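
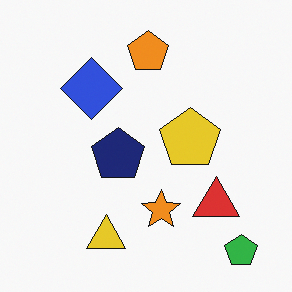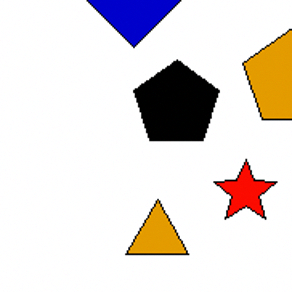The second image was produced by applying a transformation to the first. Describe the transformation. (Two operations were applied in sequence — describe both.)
The transformation is: boosted in contrast, then cropped slightly and scaled back up.

Tones are pushed away from mid-grey across the whole image — a global contrast change. The visible shapes are larger and the field of view is narrower; shapes near the original edges may be partly or wholly outside the frame — a crop-and-rescale.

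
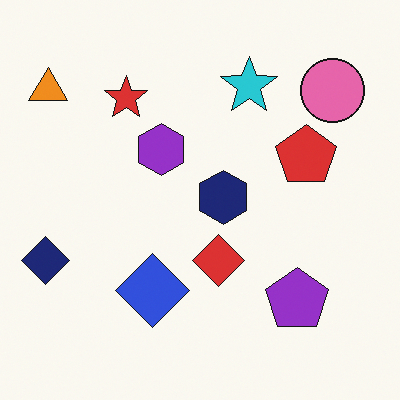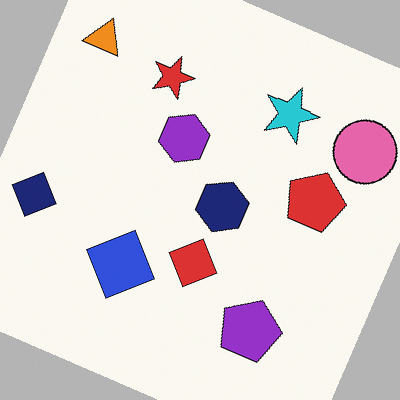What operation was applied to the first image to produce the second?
The image was rotated clockwise by a moderate amount.

Every shape is tilted by the same angle and the image corners show triangular fill wedges — a whole-image rotation by a non-right angle.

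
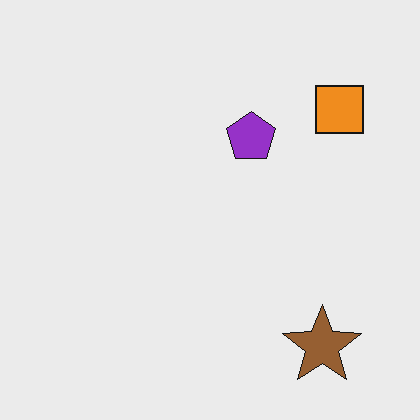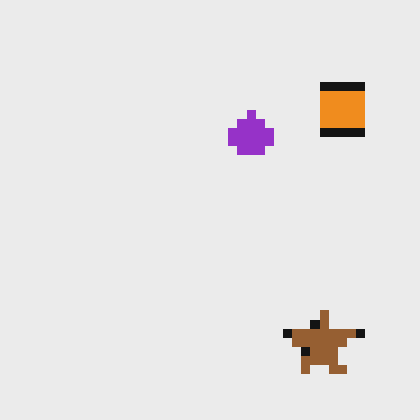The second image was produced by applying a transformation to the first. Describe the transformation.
This is the original image coarsely pixelated.

Shapes are reduced to large square blocks; fine edges and outlines are lost — a downscale-then-upscale (mosaic) effect.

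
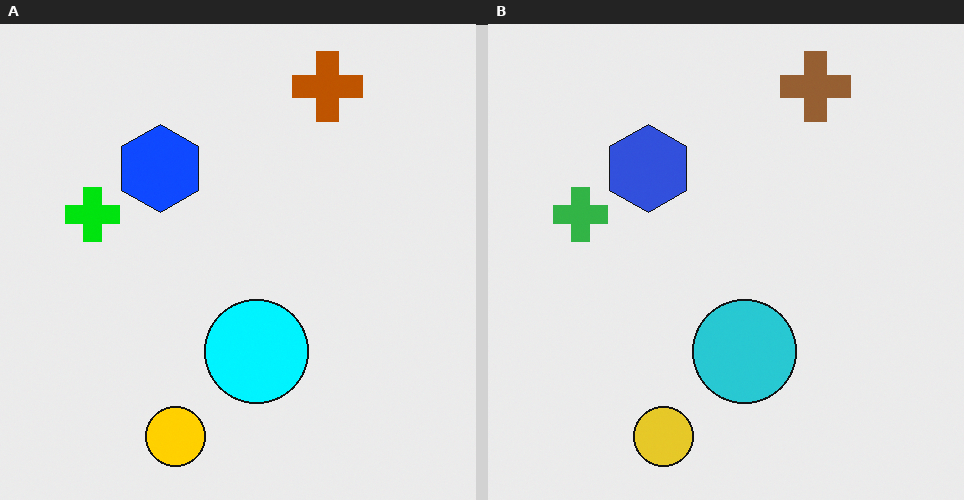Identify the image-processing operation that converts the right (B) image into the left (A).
The left (A) image is the right (B) heavily oversaturated.

All colors are more vivid — a global saturation change.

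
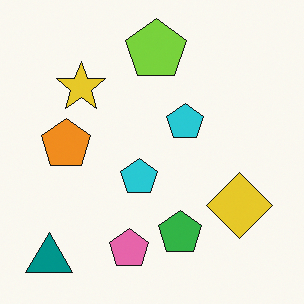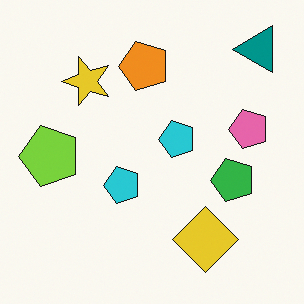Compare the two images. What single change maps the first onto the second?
This is the original image transposed (reflected across the top-left ↔ bottom-right diagonal).

Shapes have swapped their row and column positions — what was in the top-right is now in the bottom-left — a diagonal reflection.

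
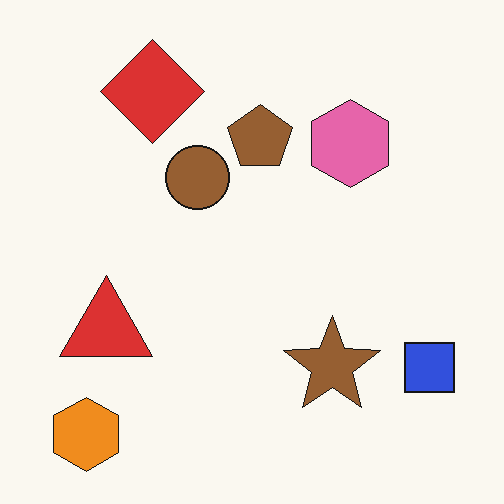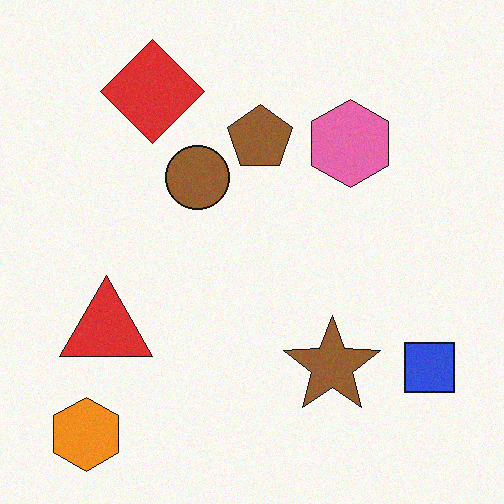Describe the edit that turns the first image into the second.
The second image is the first degraded with a light layer of grain.

Random speckle covers the whole image, including the flat background.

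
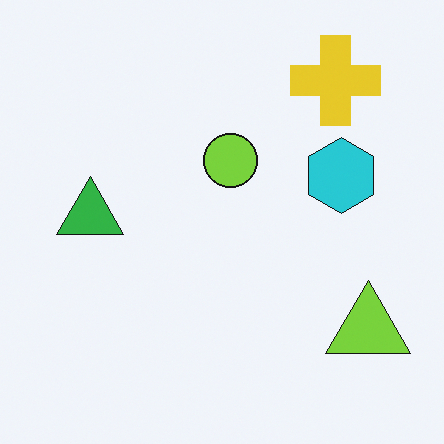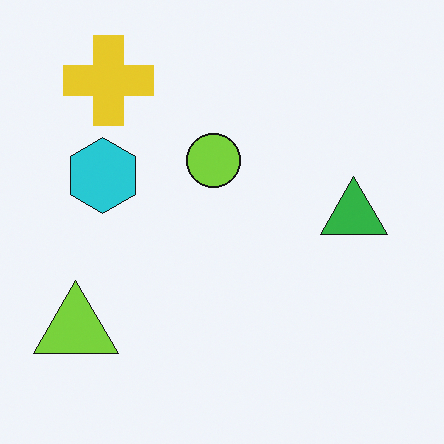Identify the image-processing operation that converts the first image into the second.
The transformation is: flipped horizontally (left ↔ right).

The lime triangle is in the bottom-right of the first image and the bottom-left of the second — shapes on opposite sides of the vertical midline have swapped in a mirror flip.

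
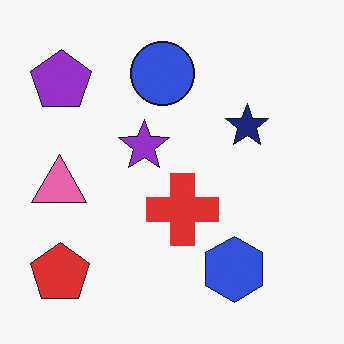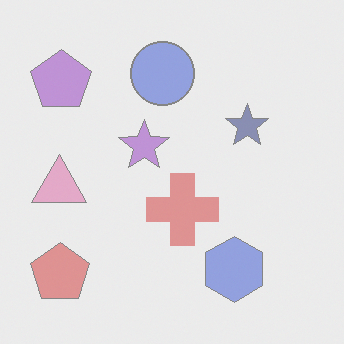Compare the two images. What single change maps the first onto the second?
It was washed out (contrast reduced).

Tones are pushed toward mid-grey across the whole image — a global contrast change.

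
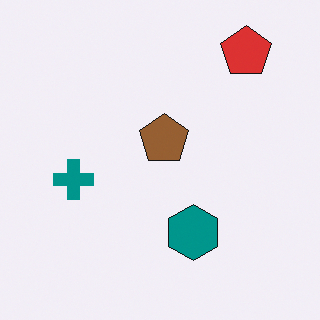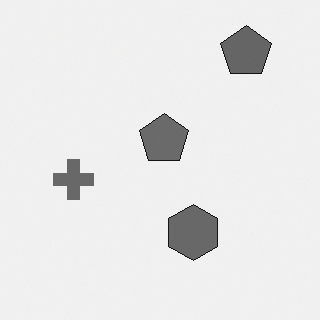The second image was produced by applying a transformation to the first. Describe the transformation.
Converted to grayscale.

All color is removed — every shape is now a shade of grey.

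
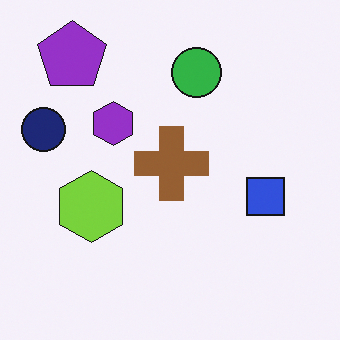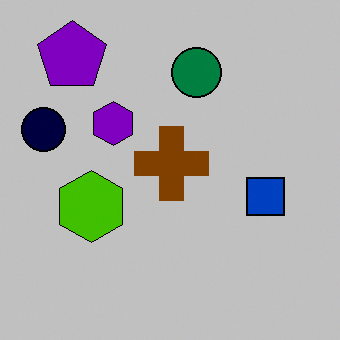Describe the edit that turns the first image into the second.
The transformation is: aggressively posterized.

Each flat color has snapped to a coarser quantized level — most visibly, the near-white background has dropped to a flat grey.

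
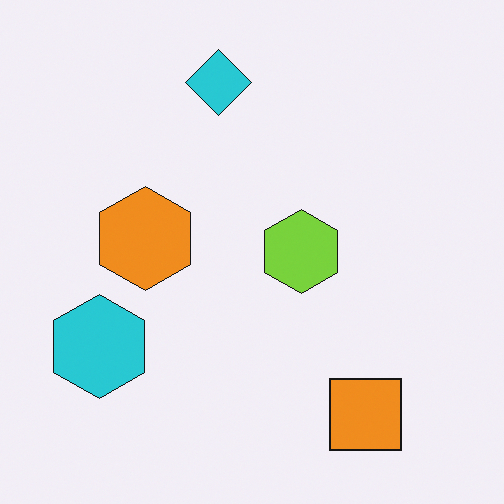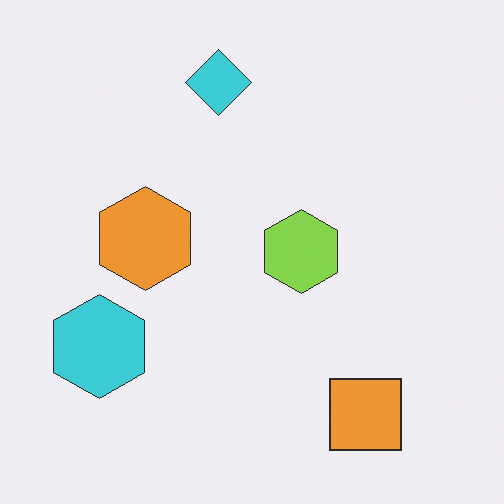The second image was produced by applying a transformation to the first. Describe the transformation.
The second image is the first given slightly reduced contrast.

Tones are pushed toward mid-grey across the whole image — a global contrast change.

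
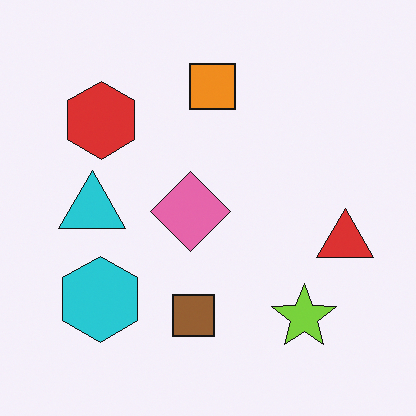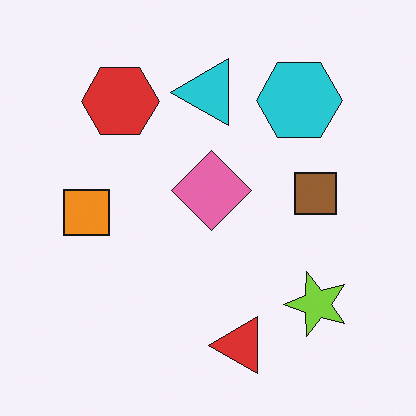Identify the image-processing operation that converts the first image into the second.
The image was transposed (reflected across the top-left ↔ bottom-right diagonal).

Shapes have swapped their row and column positions — what was in the top-right is now in the bottom-left — a diagonal reflection.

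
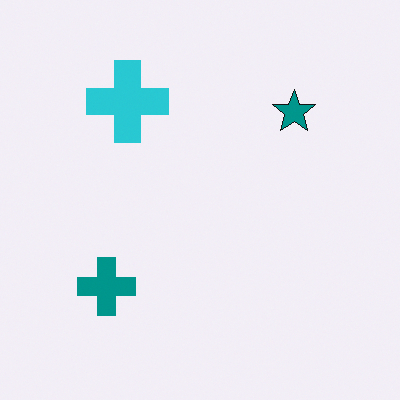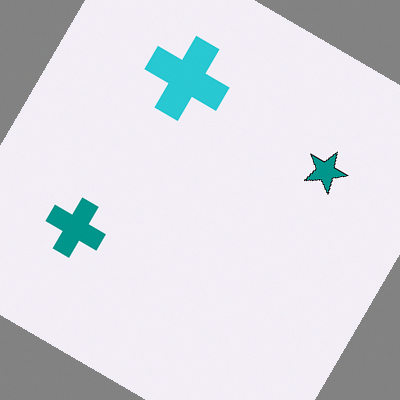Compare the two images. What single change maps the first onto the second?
This is the original image rotated clockwise by a large amount — several tens of degrees.

Every shape is tilted by the same angle and the image corners show triangular fill wedges — a whole-image rotation by a non-right angle.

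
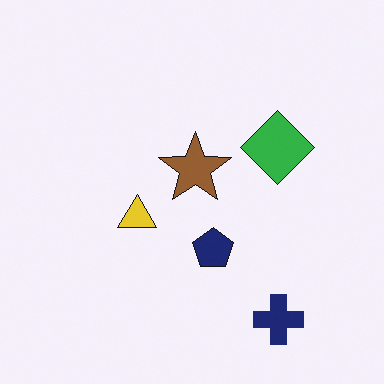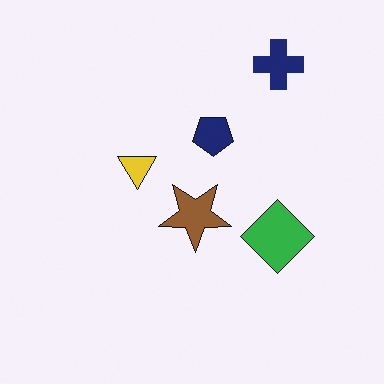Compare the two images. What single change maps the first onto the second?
The second image is the first flipped vertically (top ↔ bottom).

The navy cross is in the bottom-right of the first image and the top-right of the second — shapes on opposite sides of the horizontal midline have swapped in a mirror flip.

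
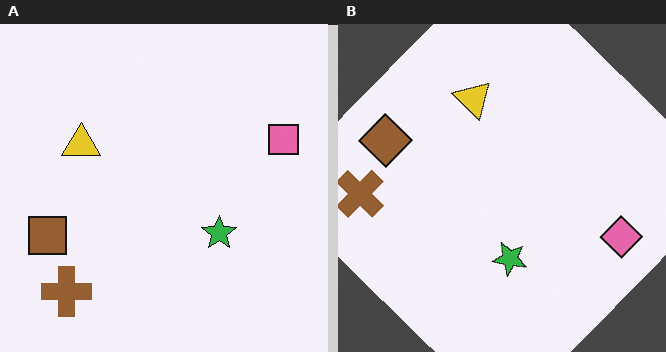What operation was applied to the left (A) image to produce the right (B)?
Rotated clockwise by a large amount — several tens of degrees.

Every shape is tilted by the same angle and the image corners show triangular fill wedges — a whole-image rotation by a non-right angle.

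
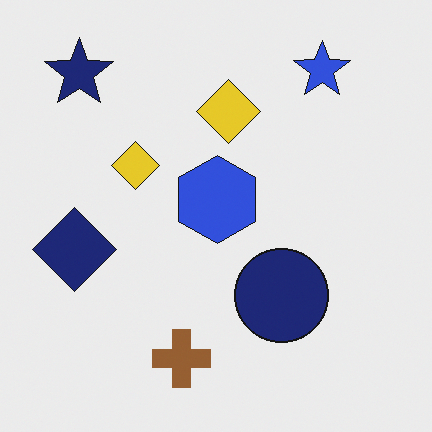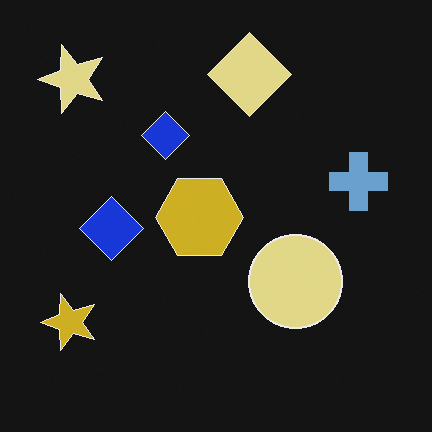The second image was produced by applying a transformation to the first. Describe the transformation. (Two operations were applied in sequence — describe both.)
Color-inverted (negative), then transposed (reflected across the top-left ↔ bottom-right diagonal).

The light background has become dark and every shape's color is its complement — a photographic negative. Shapes have swapped their row and column positions — what was in the top-right is now in the bottom-left — a diagonal reflection.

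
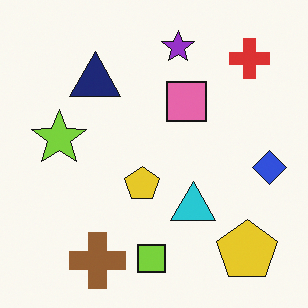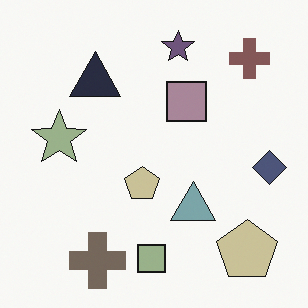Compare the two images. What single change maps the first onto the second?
The transformation is: heavily desaturated.

All colors are more muted and greyish — a global saturation change.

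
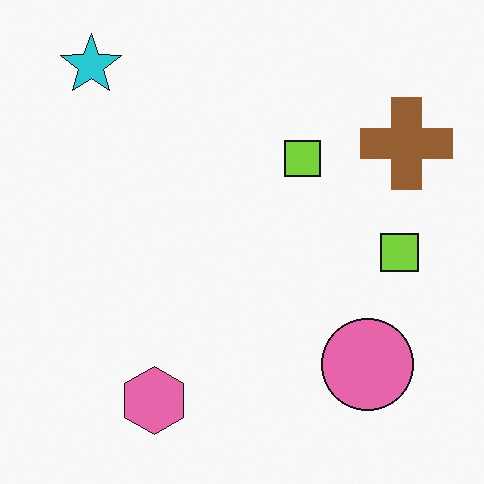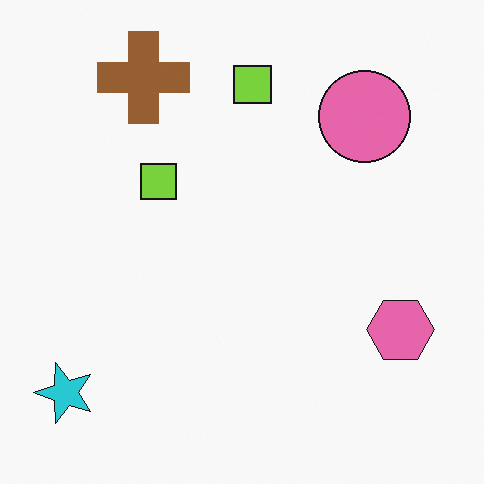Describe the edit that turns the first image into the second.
The image was rotated 90° counter-clockwise.

The cyan star sits in the top-left of the first image and the bottom-left of the second — consistent with a whole-image 90° counter-clockwise rotation.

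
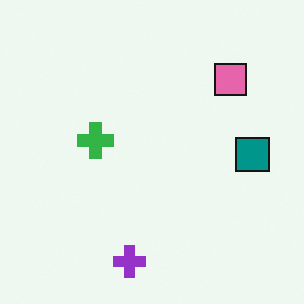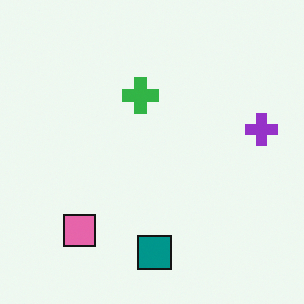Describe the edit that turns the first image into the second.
The transformation is: transposed (reflected across the top-left ↔ bottom-right diagonal).

Shapes have swapped their row and column positions — what was in the top-right is now in the bottom-left — a diagonal reflection.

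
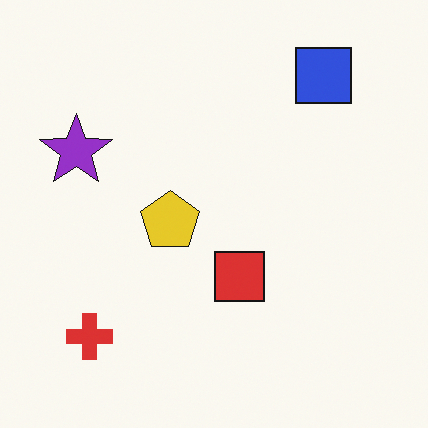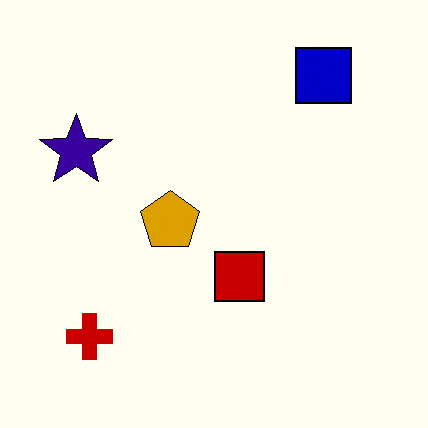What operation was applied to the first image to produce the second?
The image was given much higher contrast.

Tones are pushed away from mid-grey across the whole image — a global contrast change.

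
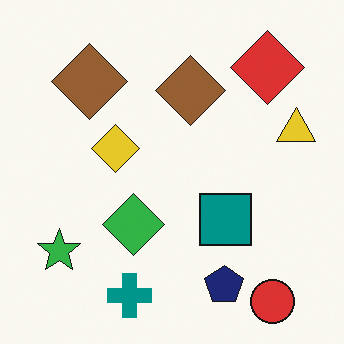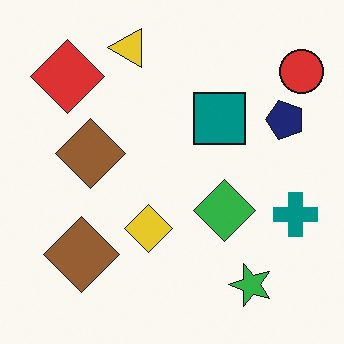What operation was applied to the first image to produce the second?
It was rotated 90° counter-clockwise.

The red circle sits in the bottom-right of the first image and the top-right of the second — consistent with a whole-image 90° counter-clockwise rotation.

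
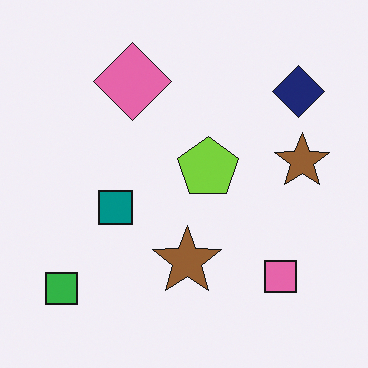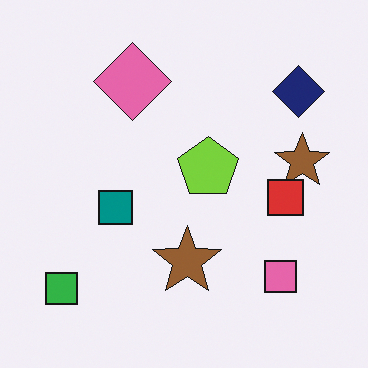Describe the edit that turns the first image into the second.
This is the original image overlaid with an additional red square.

A red square appears in the second image that is absent from the first.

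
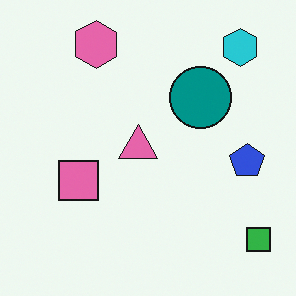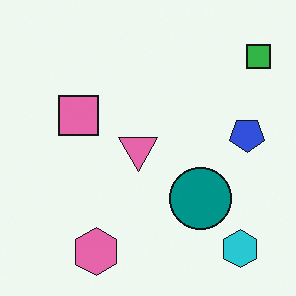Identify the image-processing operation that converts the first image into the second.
The second image is the first flipped vertically (top ↔ bottom).

The pink hexagon is in the top-left of the first image and the bottom-left of the second — shapes on opposite sides of the horizontal midline have swapped in a mirror flip.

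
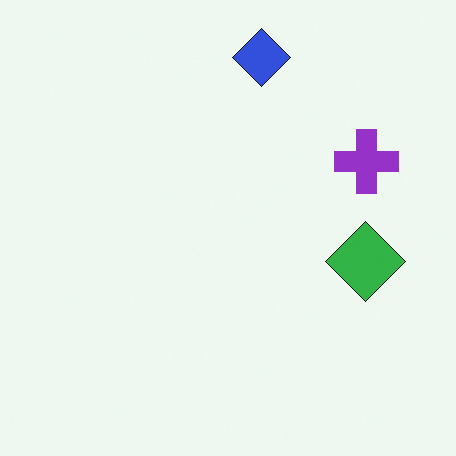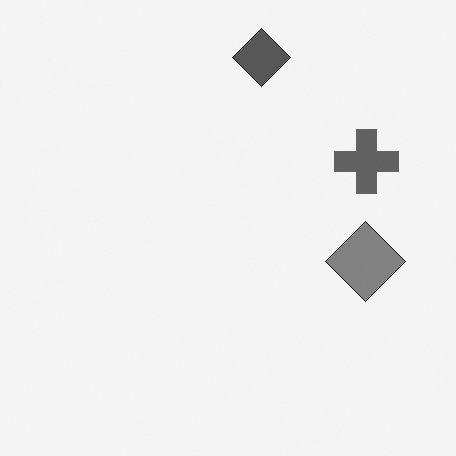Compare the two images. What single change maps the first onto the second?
The transformation is: converted to grayscale.

All color is removed — every shape is now a shade of grey.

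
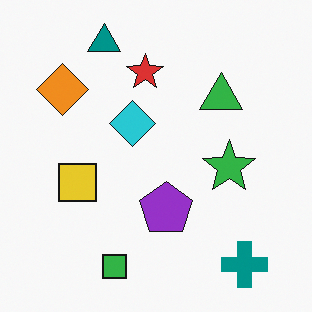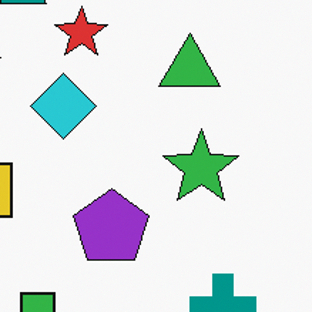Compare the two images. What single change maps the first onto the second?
The image was cropped to a modestly smaller region and rescaled.

The visible shapes are larger and the field of view is narrower; shapes near the original edges may be partly or wholly outside the frame — a crop-and-rescale.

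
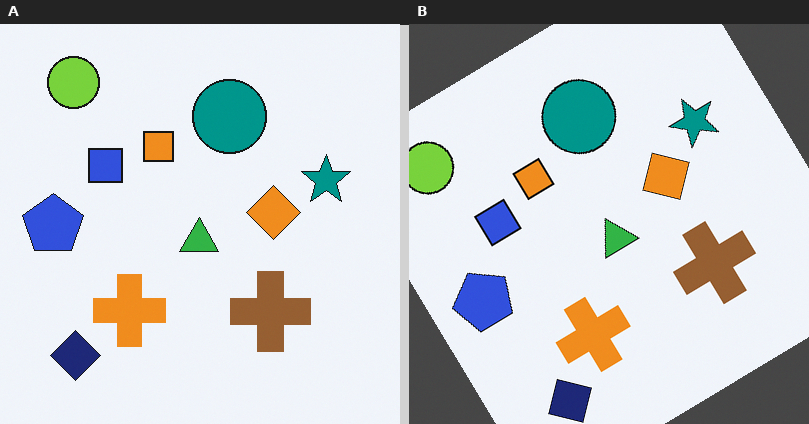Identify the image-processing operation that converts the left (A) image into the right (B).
Rotated counter-clockwise by a large amount — several tens of degrees.

Every shape is tilted by the same angle and the image corners show triangular fill wedges — a whole-image rotation by a non-right angle.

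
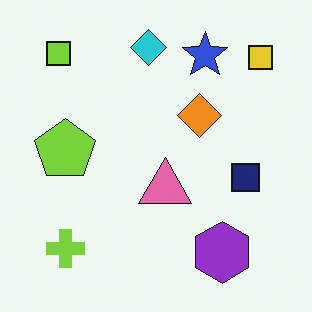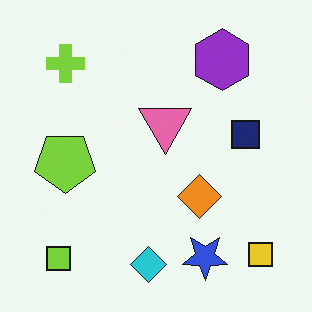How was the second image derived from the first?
The second image is the first flipped vertically (top ↔ bottom).

The cyan diamond is in the top of the first image and the bottom of the second — shapes on opposite sides of the horizontal midline have swapped in a mirror flip.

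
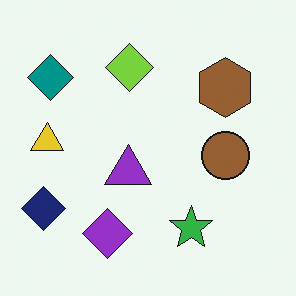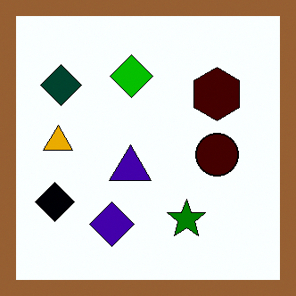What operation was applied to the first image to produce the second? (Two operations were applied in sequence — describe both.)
Given much higher contrast, then framed with a brown border.

Tones are pushed away from mid-grey across the whole image — a global contrast change. A solid brown frame runs around the edge of the second image, with the content slightly shrunk inside it.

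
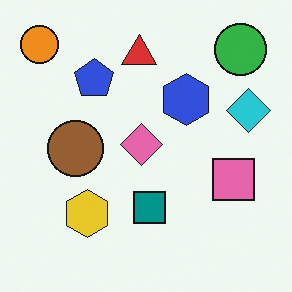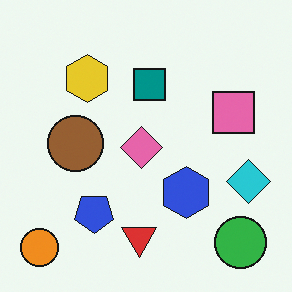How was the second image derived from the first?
The second image is the first flipped vertically (top ↔ bottom).

The orange circle is in the top-left of the first image and the bottom-left of the second — shapes on opposite sides of the horizontal midline have swapped in a mirror flip.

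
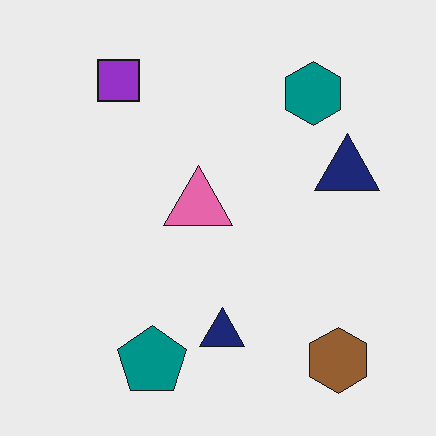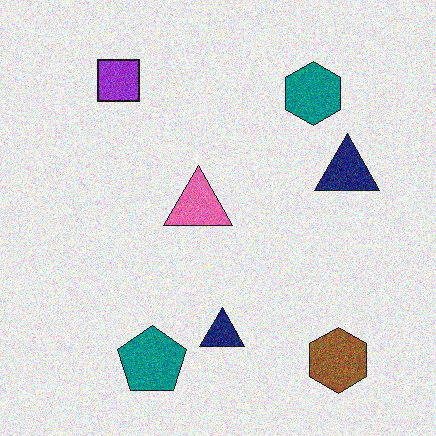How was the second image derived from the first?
The image was degraded with moderate additive noise.

Random speckle covers the whole image, including the flat background.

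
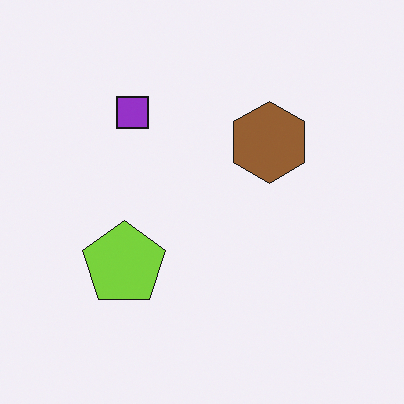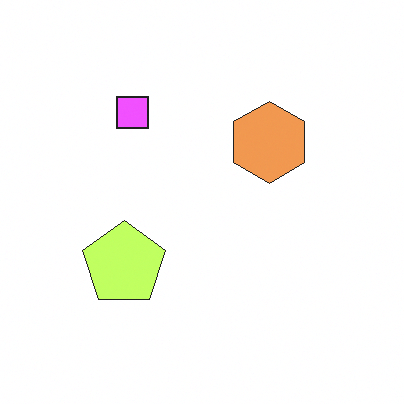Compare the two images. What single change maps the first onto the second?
Brightened a lot.

Every pixel — background and shapes alike — is uniformly brightened.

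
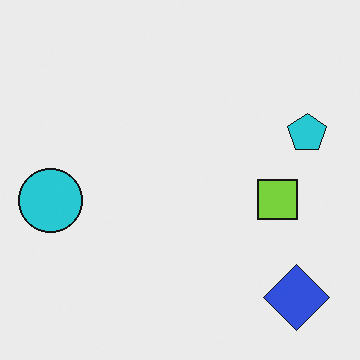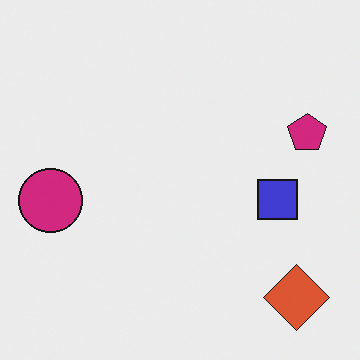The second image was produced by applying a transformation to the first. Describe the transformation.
This is the original image hue-shifted through roughly a third of the color wheel.

Every shape's color has rotated by the same amount around the hue wheel — a uniform hue shift.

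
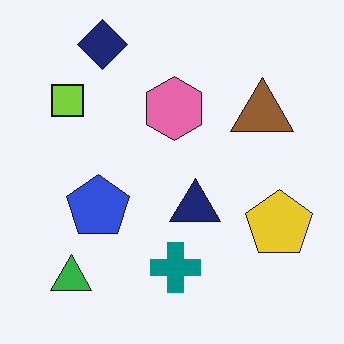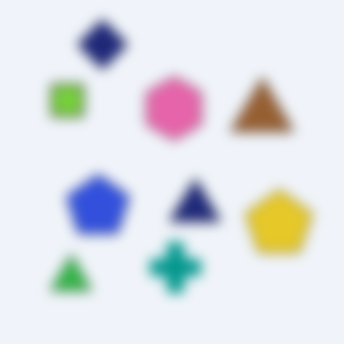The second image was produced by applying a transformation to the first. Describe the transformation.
The second image is the first heavily blurred.

Shape edges and outlines are uniformly softened across the whole image.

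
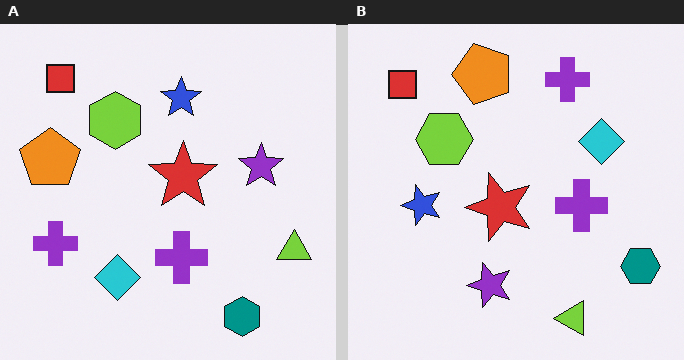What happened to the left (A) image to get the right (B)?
It was transposed (reflected across the top-left ↔ bottom-right diagonal).

Shapes have swapped their row and column positions — what was in the top-right is now in the bottom-left — a diagonal reflection.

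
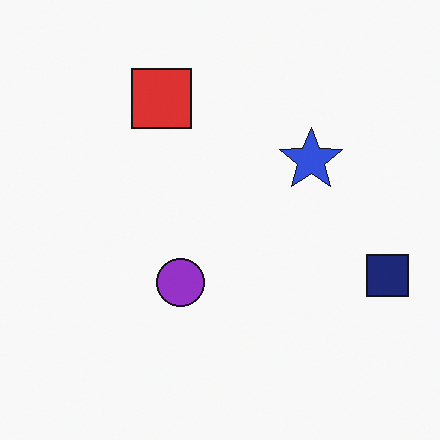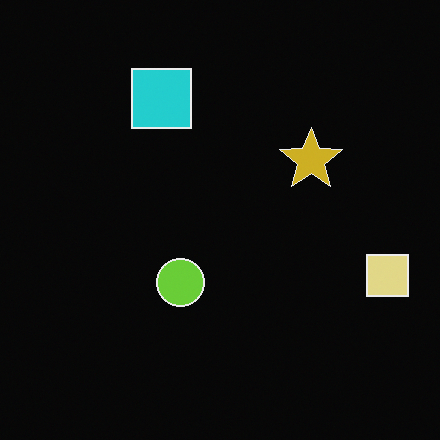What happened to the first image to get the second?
The transformation is: color-inverted (negative).

The light background has become dark and every shape's color is its complement — a photographic negative.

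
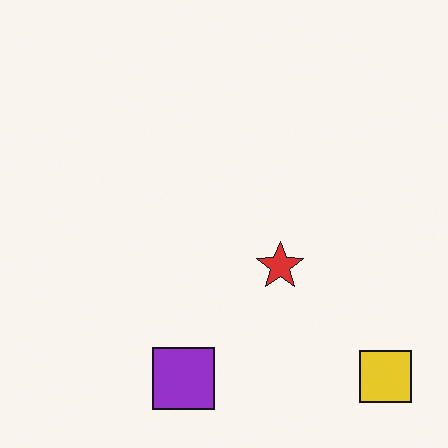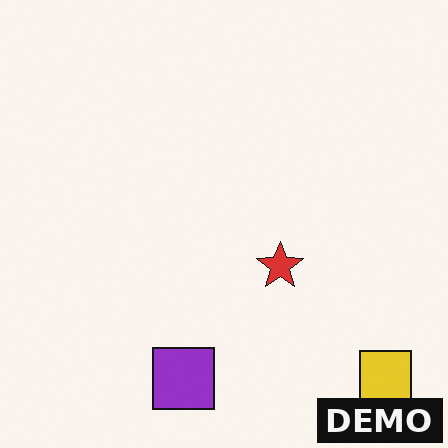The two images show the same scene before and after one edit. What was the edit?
It was watermarked with the text "DEMO" in the lower-right corner.

A dark label reading "DEMO" appears in the lower-right corner.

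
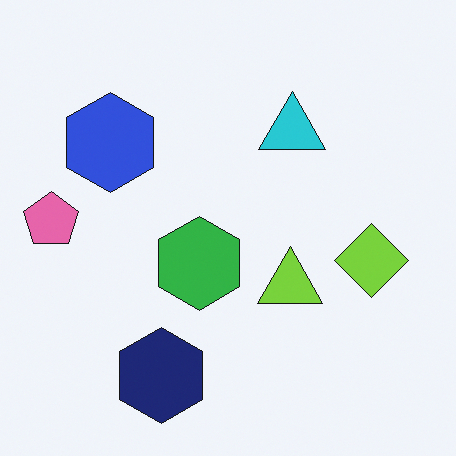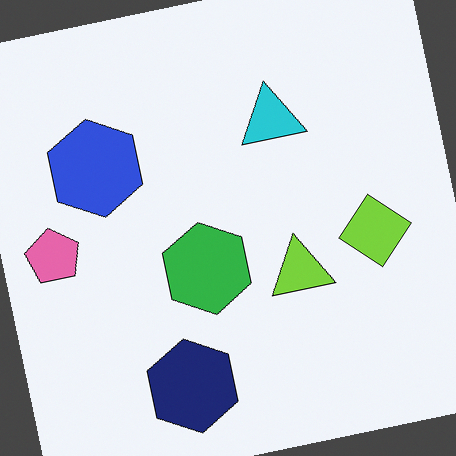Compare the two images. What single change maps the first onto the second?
The image was rotated counter-clockwise by a slight angle.

Every shape is tilted by the same angle and the image corners show triangular fill wedges — a whole-image rotation by a non-right angle.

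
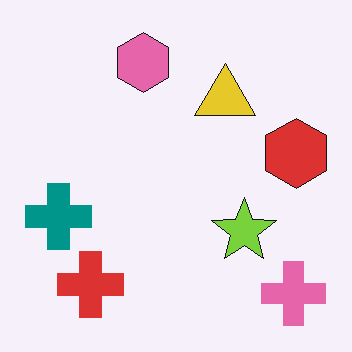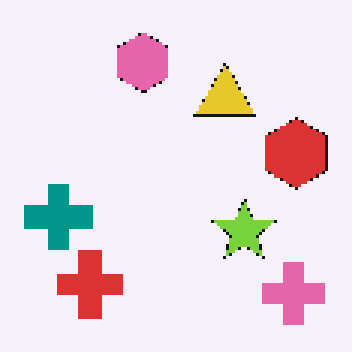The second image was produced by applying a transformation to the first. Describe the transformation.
The image was mildly pixelated.

Shapes are reduced to large square blocks; fine edges and outlines are lost — a downscale-then-upscale (mosaic) effect.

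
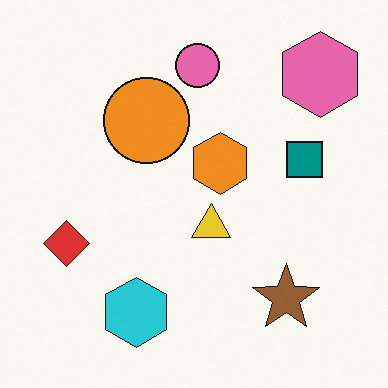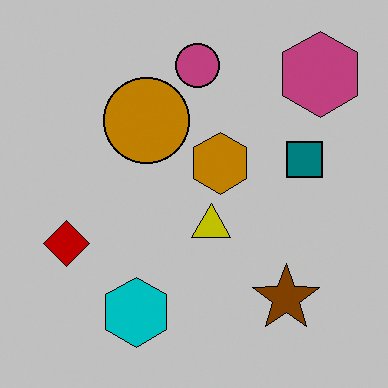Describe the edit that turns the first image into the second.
It was heavily posterized to just a handful of flat colors.

Each flat color has snapped to a coarser quantized level — most visibly, the near-white background has dropped to a flat grey.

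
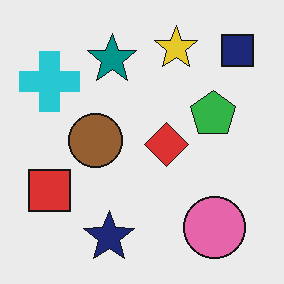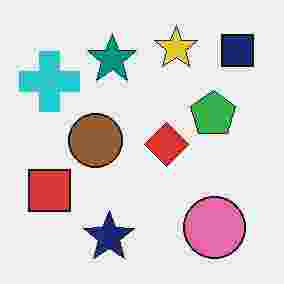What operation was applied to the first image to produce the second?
The image was degraded with heavy JPEG compression.

Blocky 8×8 compression artifacts appear around shape edges and the flat background shows ringing — characteristic JPEG degradation.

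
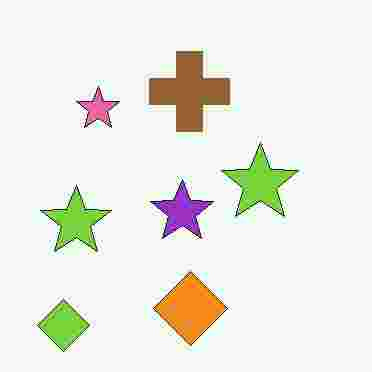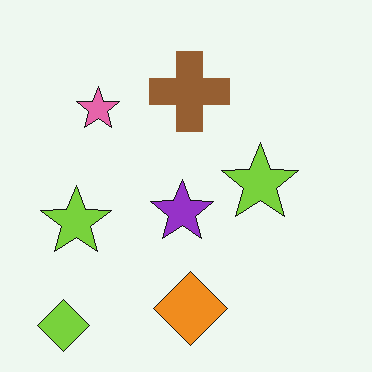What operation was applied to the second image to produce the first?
The transformation is: heavily JPEG-compressed with obvious blocking artifacts.

Blocky 8×8 compression artifacts appear around shape edges and the flat background shows ringing — characteristic JPEG degradation.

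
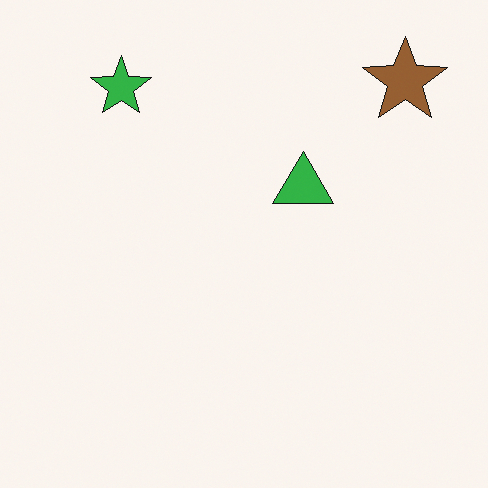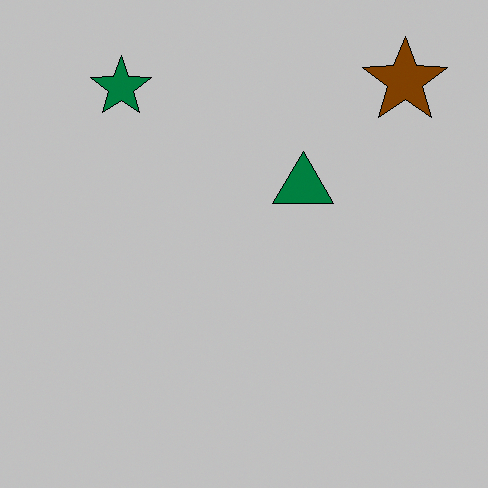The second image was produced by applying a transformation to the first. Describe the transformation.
The transformation is: heavily posterized to just a handful of flat colors.

Each flat color has snapped to a coarser quantized level — most visibly, the near-white background has dropped to a flat grey.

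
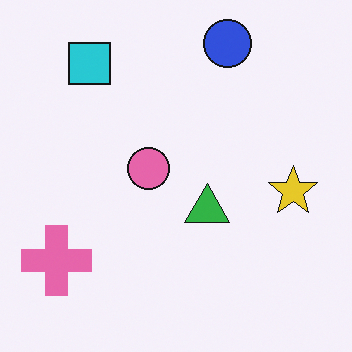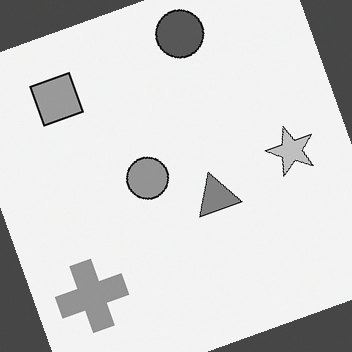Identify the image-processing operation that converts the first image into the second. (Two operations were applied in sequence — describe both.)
Rotated counter-clockwise by a moderate amount, then converted to grayscale.

Every shape is tilted by the same angle and the image corners show triangular fill wedges — a whole-image rotation by a non-right angle. All color is removed — every shape is now a shade of grey.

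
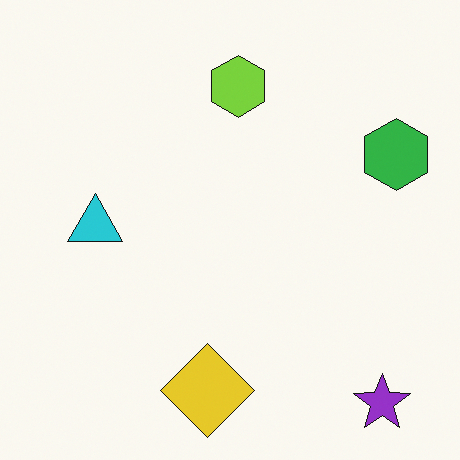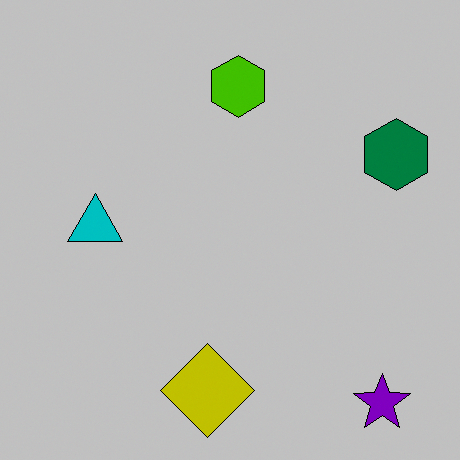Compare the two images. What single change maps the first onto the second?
The transformation is: heavily posterized to just a handful of flat colors.

Each flat color has snapped to a coarser quantized level — most visibly, the near-white background has dropped to a flat grey.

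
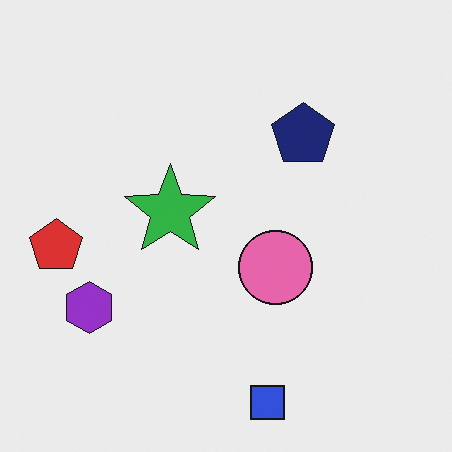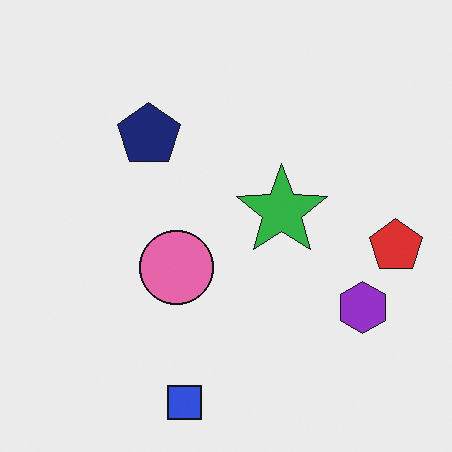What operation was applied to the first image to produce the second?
Flipped horizontally (left ↔ right).

The red pentagon is in the left of the first image and the right of the second — shapes on opposite sides of the vertical midline have swapped in a mirror flip.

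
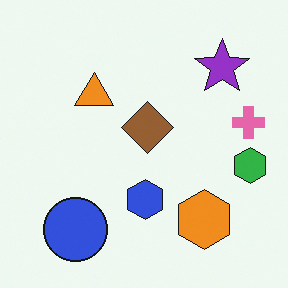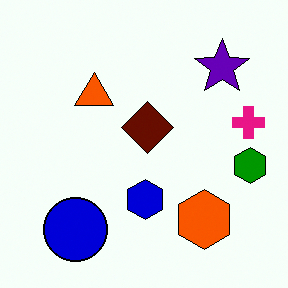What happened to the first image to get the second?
The second image is the first given much higher contrast.

Tones are pushed away from mid-grey across the whole image — a global contrast change.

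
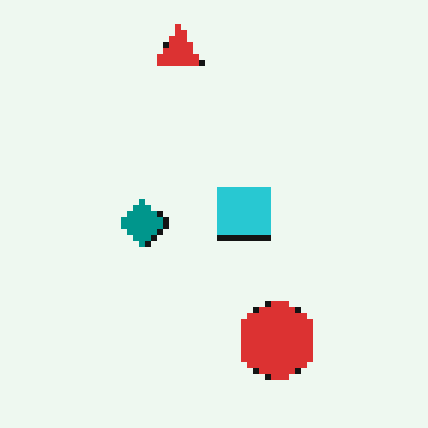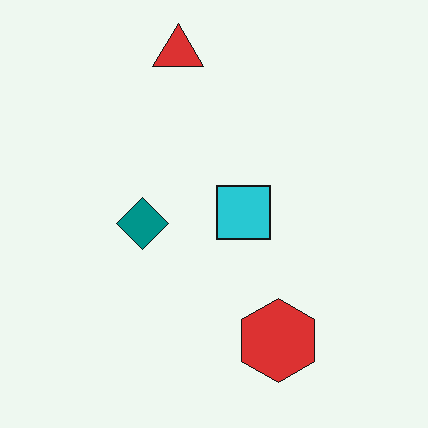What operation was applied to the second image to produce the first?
The transformation is: pixelated into visible square blocks.

Shapes are reduced to large square blocks; fine edges and outlines are lost — a downscale-then-upscale (mosaic) effect.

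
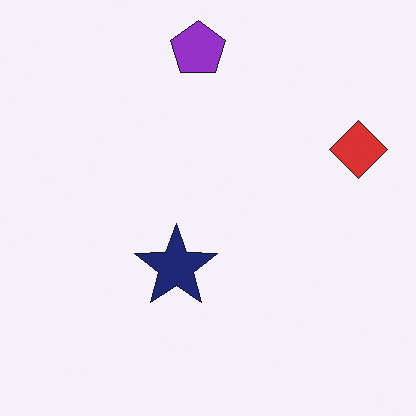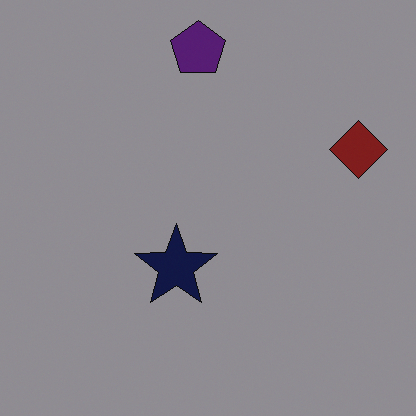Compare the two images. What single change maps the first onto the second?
The image was noticeably darkened.

Every pixel — background and shapes alike — is uniformly darkened.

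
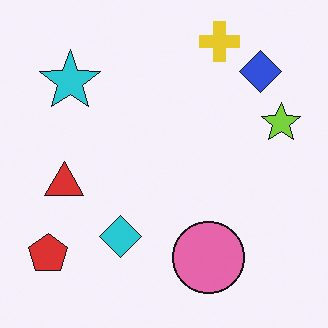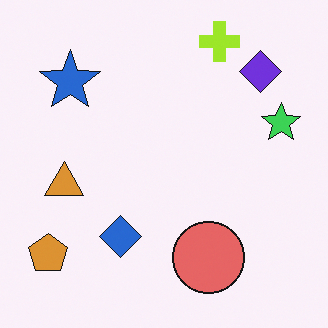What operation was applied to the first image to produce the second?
The transformation is: hue-shifted by a small amount.

Every shape's color has rotated by the same amount around the hue wheel — a uniform hue shift.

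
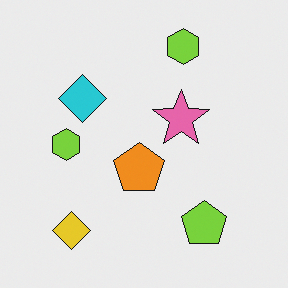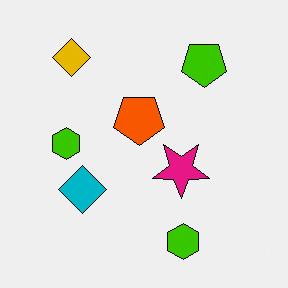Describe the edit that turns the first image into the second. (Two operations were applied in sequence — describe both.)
It was flipped vertically (top ↔ bottom), then boosted in contrast.

The yellow diamond is in the bottom-left of the first image and the top-left of the second — shapes on opposite sides of the horizontal midline have swapped in a mirror flip. Tones are pushed away from mid-grey across the whole image — a global contrast change.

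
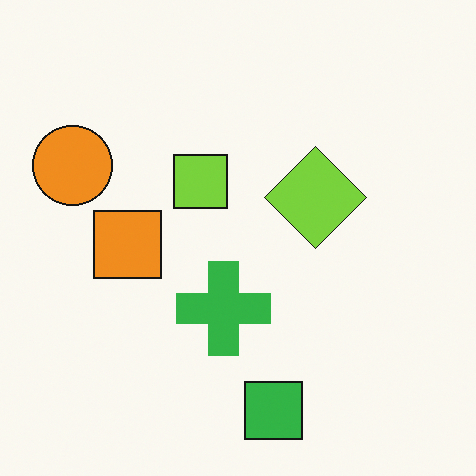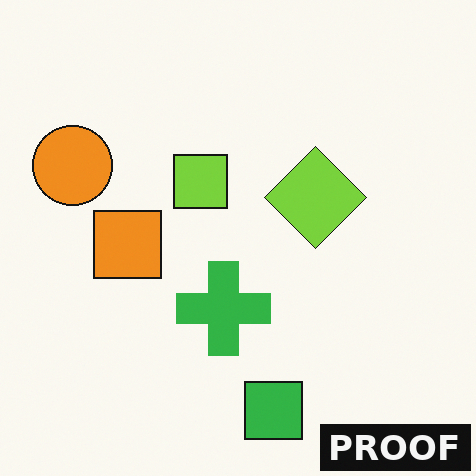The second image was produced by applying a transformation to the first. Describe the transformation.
It was watermarked with the text "PROOF" in the lower-right corner.

A dark label reading "PROOF" appears in the lower-right corner.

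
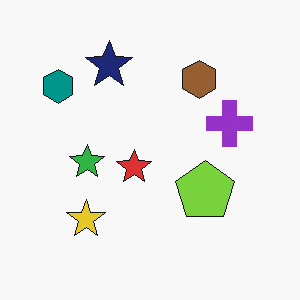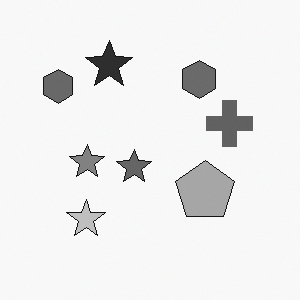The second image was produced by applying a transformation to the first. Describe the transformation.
Converted to grayscale.

All color is removed — every shape is now a shade of grey.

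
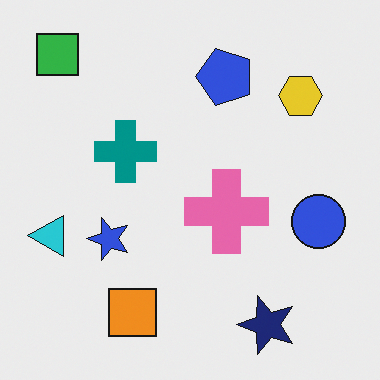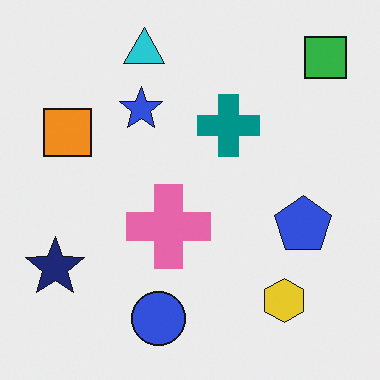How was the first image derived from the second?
The first image is the second rotated 90° counter-clockwise.

The green square sits in the top-right of the second image and the top-left of the first — consistent with a whole-image 90° counter-clockwise rotation.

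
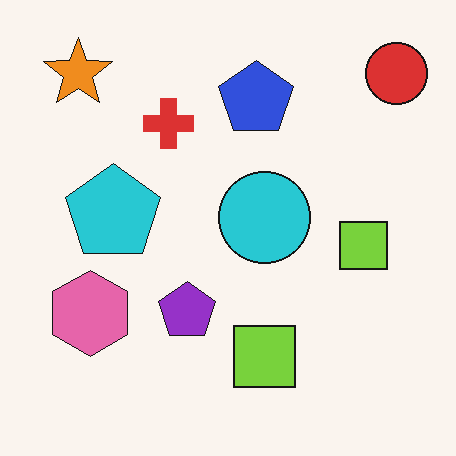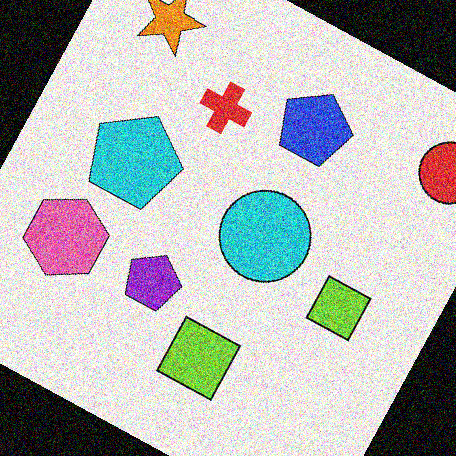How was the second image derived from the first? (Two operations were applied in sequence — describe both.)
Rotated clockwise by a moderate amount, then degraded with heavy additive noise.

Every shape is tilted by the same angle and the image corners show triangular fill wedges — a whole-image rotation by a non-right angle. Random speckle covers the whole image, including the flat background.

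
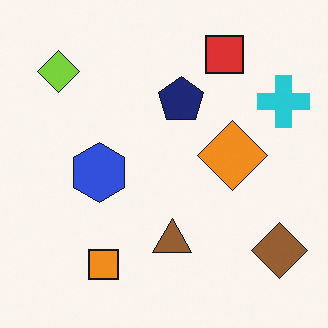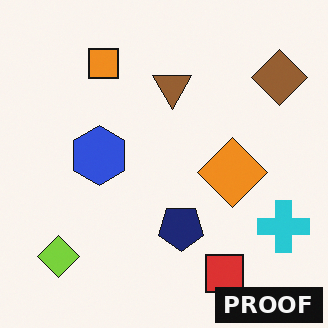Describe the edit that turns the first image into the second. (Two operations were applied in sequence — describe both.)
The image was flipped vertically (top ↔ bottom), then watermarked with the text "PROOF" in the lower-right corner.

The red square is in the top-right of the first image and the bottom-right of the second — shapes on opposite sides of the horizontal midline have swapped in a mirror flip. A dark label reading "PROOF" appears in the lower-right corner.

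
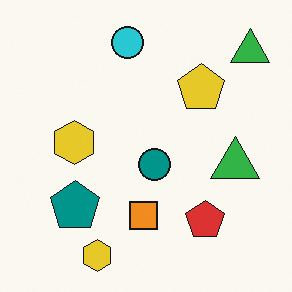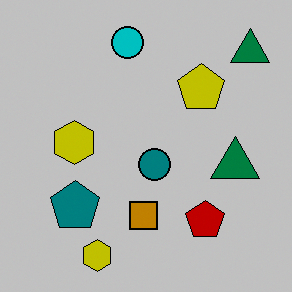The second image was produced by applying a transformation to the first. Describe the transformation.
The second image is the first heavily posterized to just a handful of flat colors.

Each flat color has snapped to a coarser quantized level — most visibly, the near-white background has dropped to a flat grey.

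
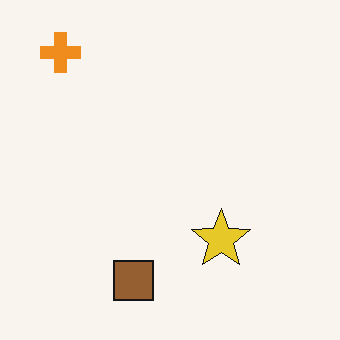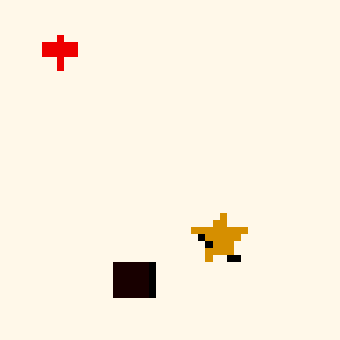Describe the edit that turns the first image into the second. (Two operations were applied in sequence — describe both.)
Boosted in contrast, then pixelated into visible square blocks.

Tones are pushed away from mid-grey across the whole image — a global contrast change. Shapes are reduced to large square blocks; fine edges and outlines are lost — a downscale-then-upscale (mosaic) effect.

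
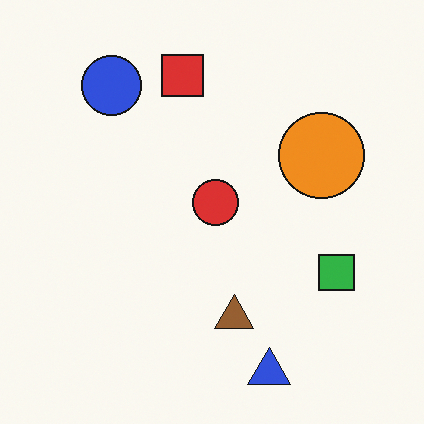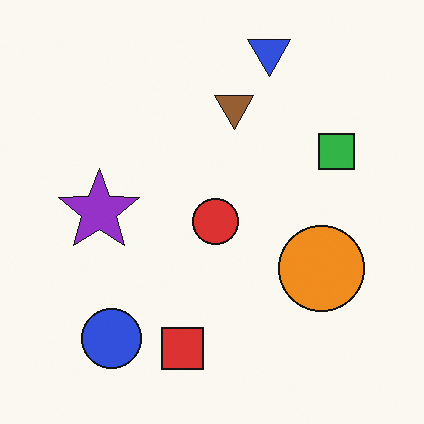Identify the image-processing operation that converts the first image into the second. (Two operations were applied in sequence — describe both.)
The transformation is: flipped vertically (top ↔ bottom), then overlaid with an additional purple star.

The blue triangle is in the bottom of the first image and the top of the second — shapes on opposite sides of the horizontal midline have swapped in a mirror flip. A purple star appears in the second image that is absent from the first.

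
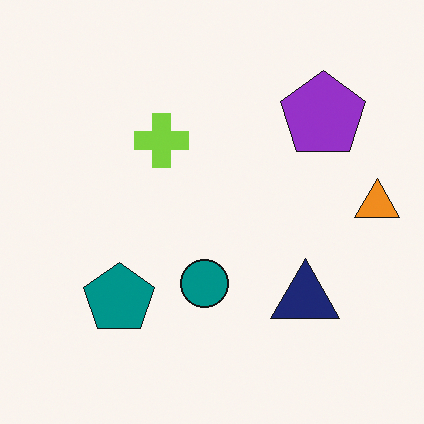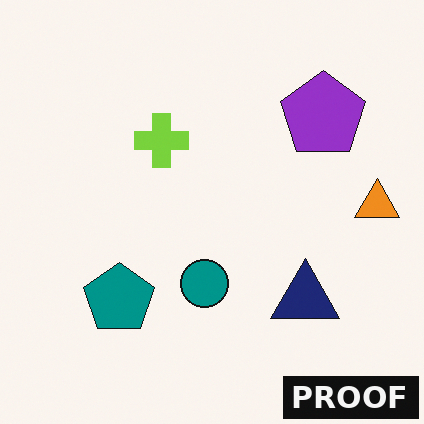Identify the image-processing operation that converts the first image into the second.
The transformation is: watermarked with the text "PROOF" in the lower-right corner.

A dark label reading "PROOF" appears in the lower-right corner.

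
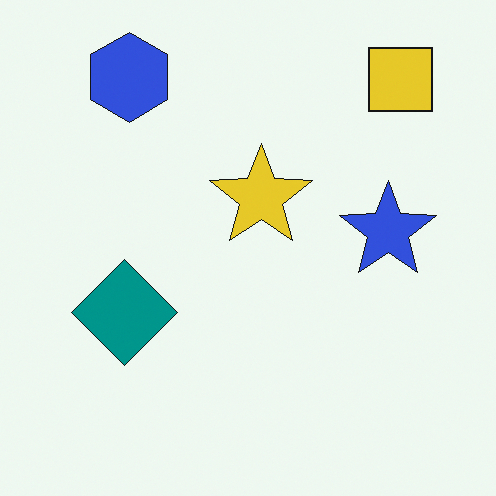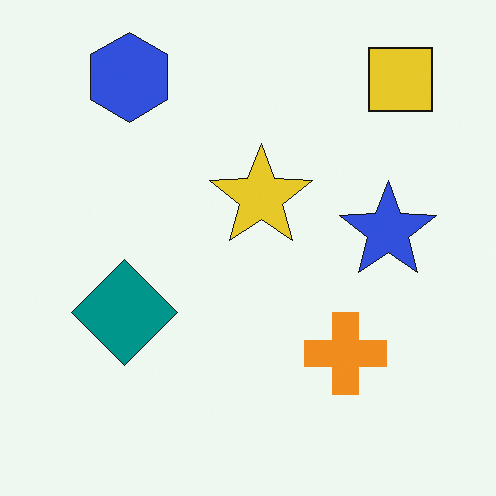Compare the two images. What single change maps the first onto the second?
The transformation is: overlaid with an additional orange cross.

An orange cross appears in the second image that is absent from the first.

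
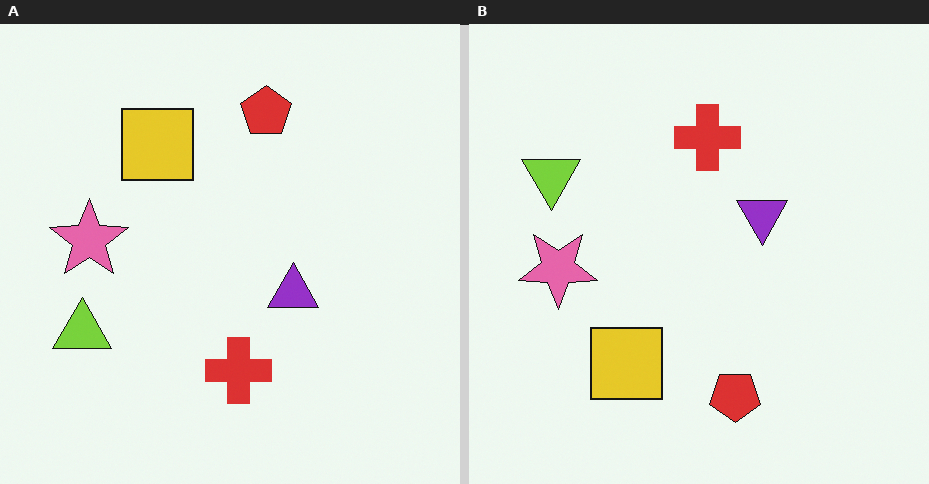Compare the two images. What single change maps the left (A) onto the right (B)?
It was flipped vertically (top ↔ bottom).

The red pentagon is in the top of the left (A) image and the bottom of the right (B) — shapes on opposite sides of the horizontal midline have swapped in a mirror flip.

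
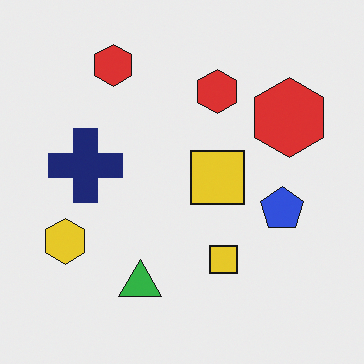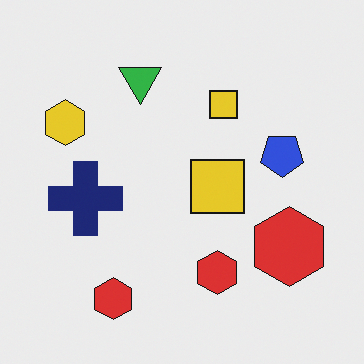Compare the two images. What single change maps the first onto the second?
The transformation is: flipped vertically (top ↔ bottom).

The green triangle is in the bottom of the first image and the top of the second — shapes on opposite sides of the horizontal midline have swapped in a mirror flip.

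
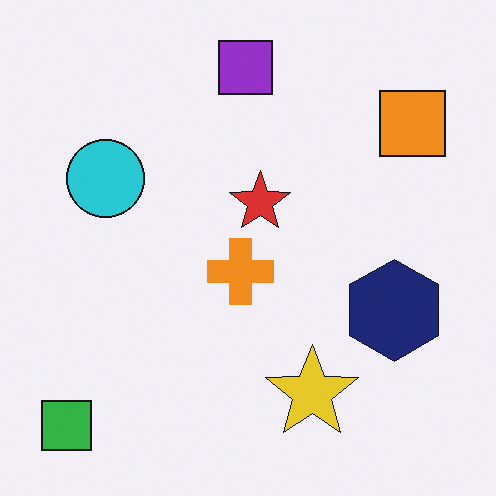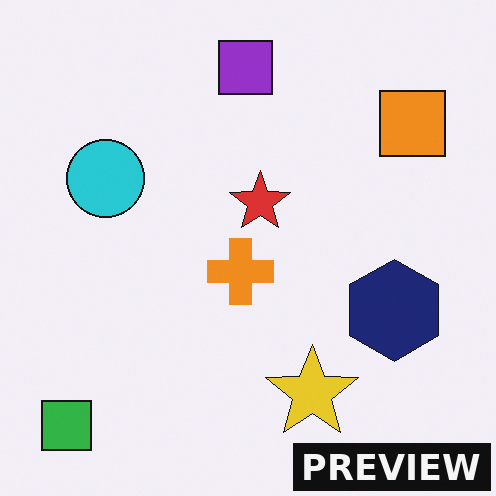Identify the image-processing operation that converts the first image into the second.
The transformation is: watermarked with the text "PREVIEW" in the lower-right corner.

A dark label reading "PREVIEW" appears in the lower-right corner.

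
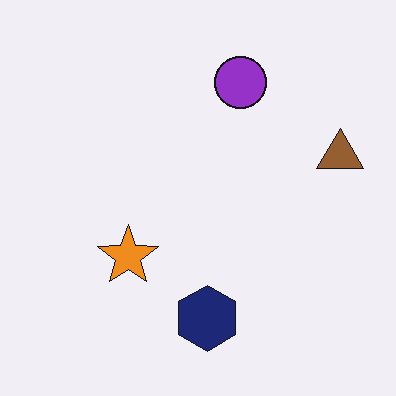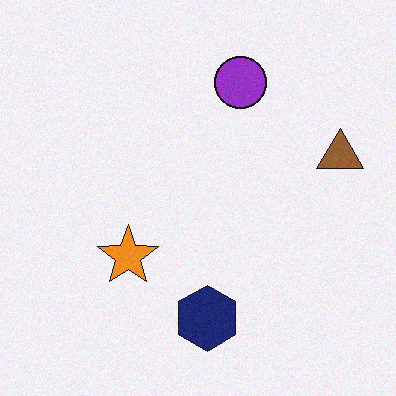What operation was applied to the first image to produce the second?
The image was degraded with subtle gaussian noise.

Random speckle covers the whole image, including the flat background.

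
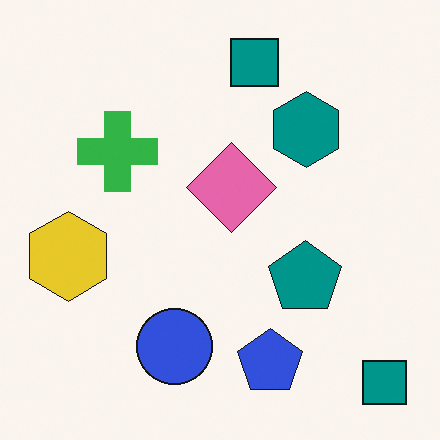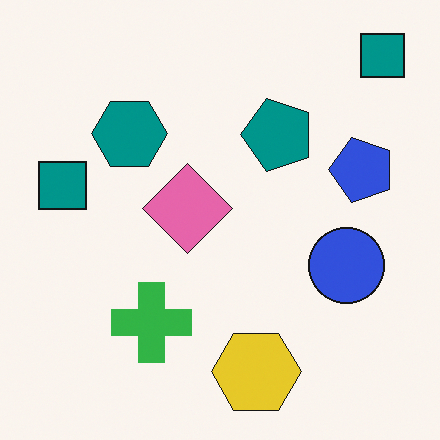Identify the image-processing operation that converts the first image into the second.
It was rotated 90° counter-clockwise.

The yellow hexagon sits in the left of the first image and the bottom of the second — consistent with a whole-image 90° counter-clockwise rotation.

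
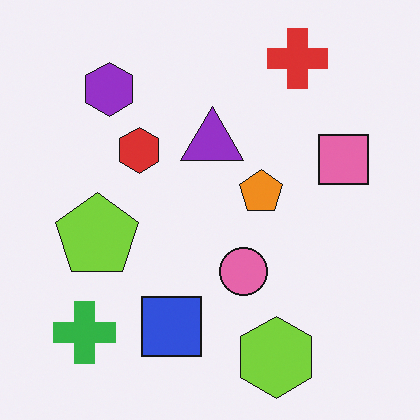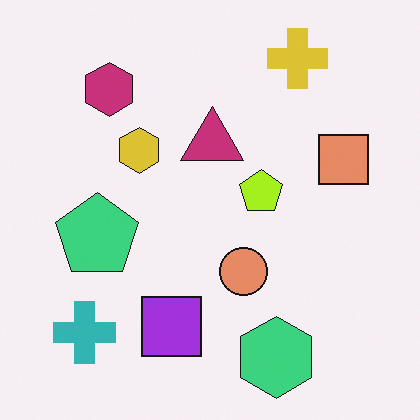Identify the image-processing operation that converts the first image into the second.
This is the original image hue-shifted by a small amount.

Every shape's color has rotated by the same amount around the hue wheel — a uniform hue shift.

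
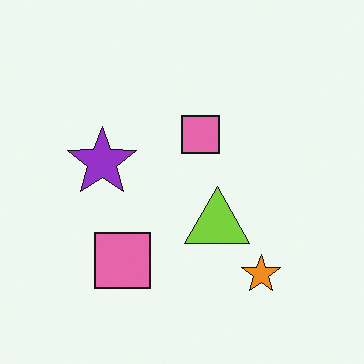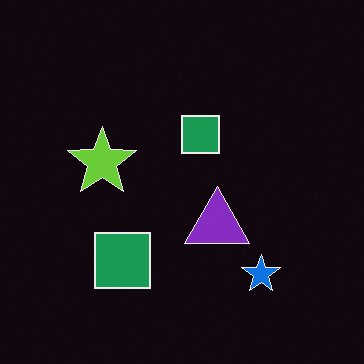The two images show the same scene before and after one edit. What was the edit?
The image was color-inverted (negative).

The light background has become dark and every shape's color is its complement — a photographic negative.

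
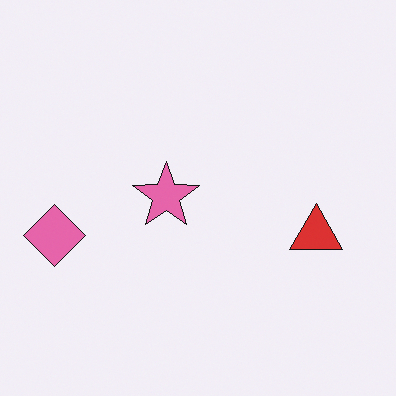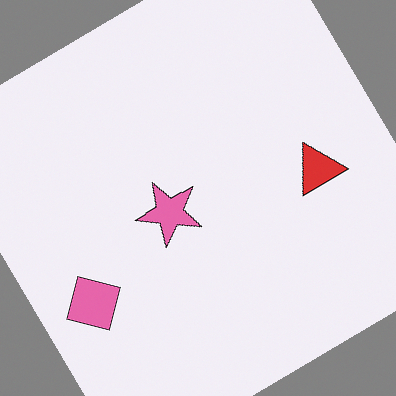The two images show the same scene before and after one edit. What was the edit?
This is the original image rotated counter-clockwise by a large amount — several tens of degrees.

Every shape is tilted by the same angle and the image corners show triangular fill wedges — a whole-image rotation by a non-right angle.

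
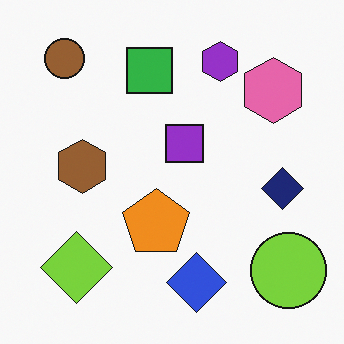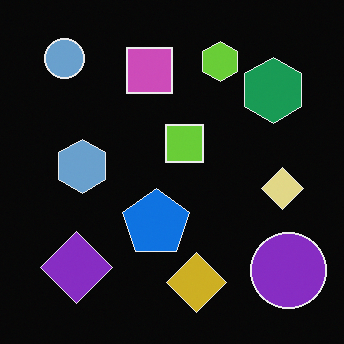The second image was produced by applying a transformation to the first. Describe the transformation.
Color-inverted (negative).

The light background has become dark and every shape's color is its complement — a photographic negative.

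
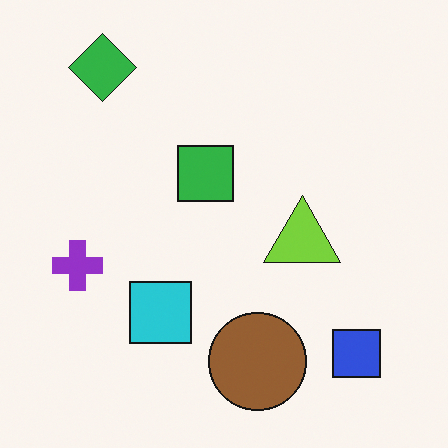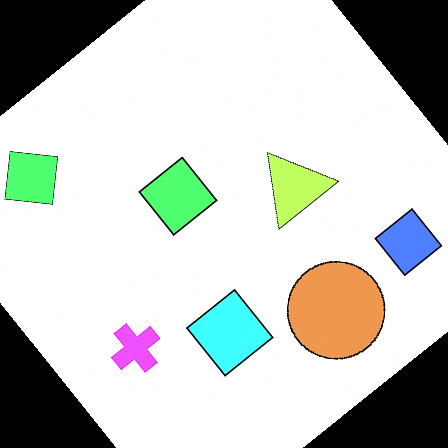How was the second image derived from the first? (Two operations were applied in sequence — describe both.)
This is the original image rotated counter-clockwise by a large amount — several tens of degrees, then noticeably brightened.

Every shape is tilted by the same angle and the image corners show triangular fill wedges — a whole-image rotation by a non-right angle. Every pixel — background and shapes alike — is uniformly brightened.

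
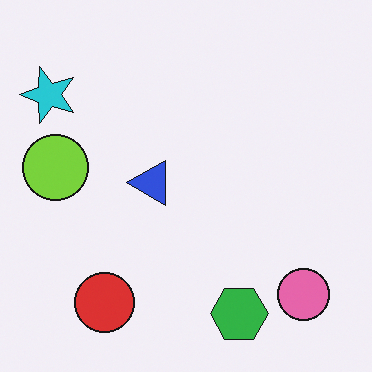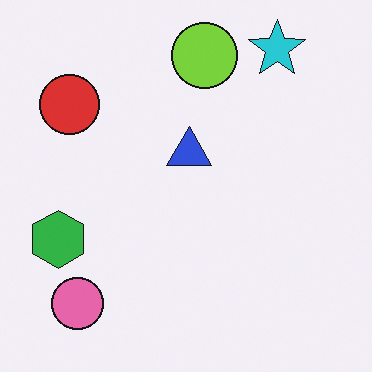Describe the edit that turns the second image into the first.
This is the original image rotated 90° counter-clockwise.

The cyan star sits in the top-right of the second image and the top-left of the first — consistent with a whole-image 90° counter-clockwise rotation.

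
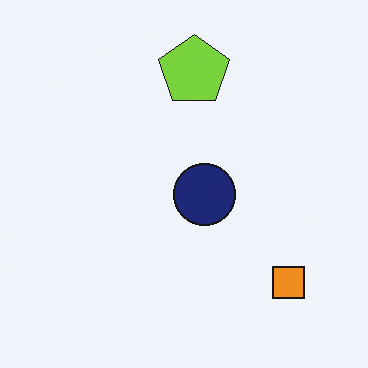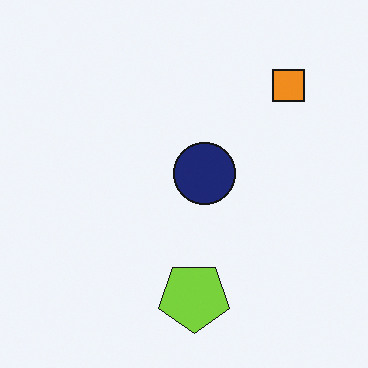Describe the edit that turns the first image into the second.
This is the original image flipped vertically (top ↔ bottom).

The lime pentagon is in the top of the first image and the bottom of the second — shapes on opposite sides of the horizontal midline have swapped in a mirror flip.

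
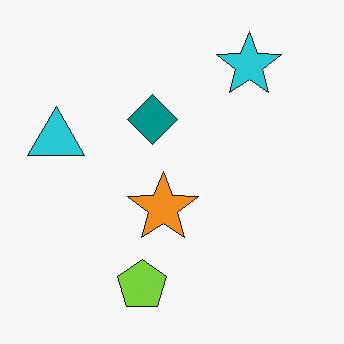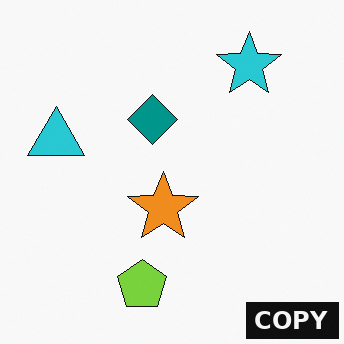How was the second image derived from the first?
This is the original image watermarked with the text "COPY" in the lower-right corner.

A dark label reading "COPY" appears in the lower-right corner.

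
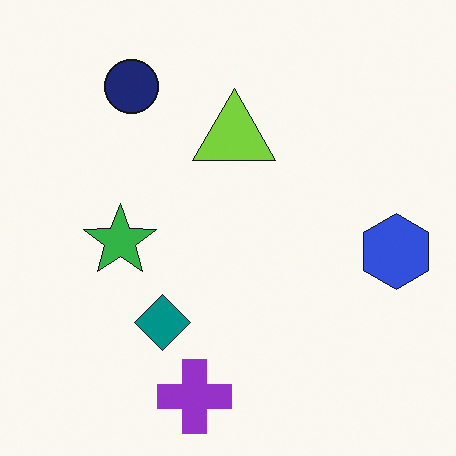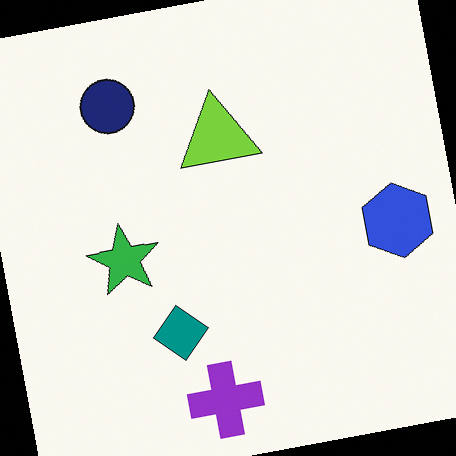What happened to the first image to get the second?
It was rotated counter-clockwise by a few degrees.

Every shape is tilted by the same angle and the image corners show triangular fill wedges — a whole-image rotation by a non-right angle.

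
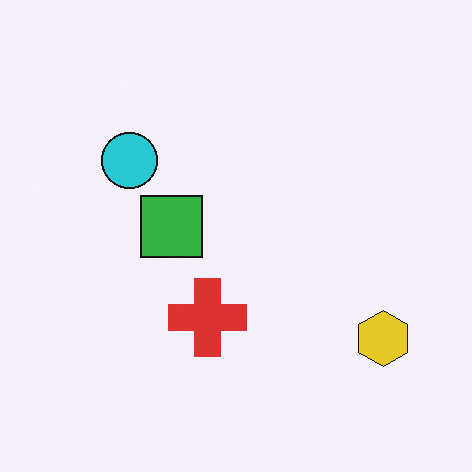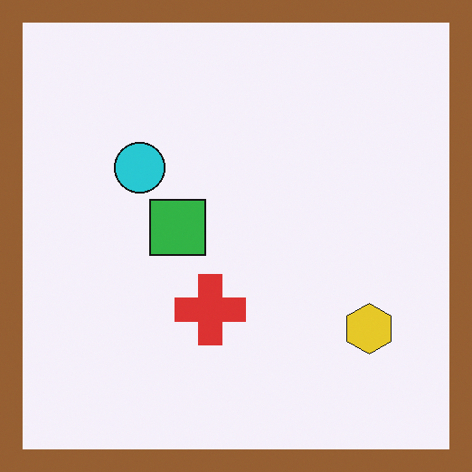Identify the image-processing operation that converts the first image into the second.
The transformation is: framed with a brown border.

A solid brown frame runs around the edge of the second image, with the content slightly shrunk inside it.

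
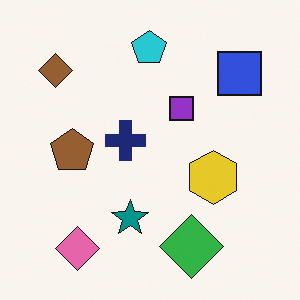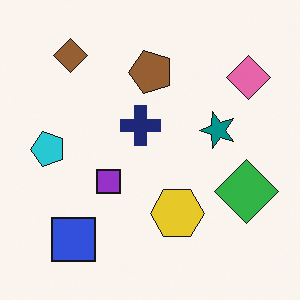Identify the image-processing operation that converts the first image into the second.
The second image is the first transposed (reflected across the top-left ↔ bottom-right diagonal).

Shapes have swapped their row and column positions — what was in the top-right is now in the bottom-left — a diagonal reflection.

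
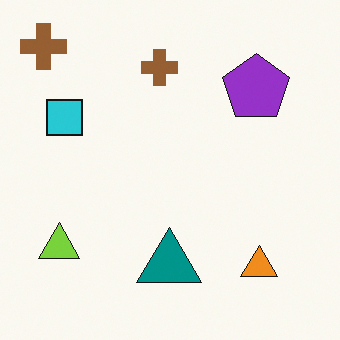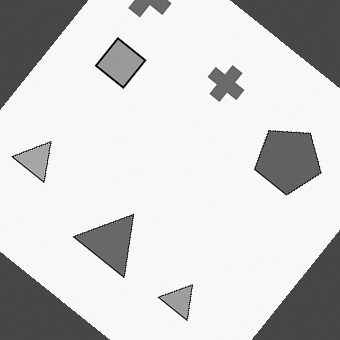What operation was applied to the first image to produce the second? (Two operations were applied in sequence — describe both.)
The image was rotated clockwise by a large amount — several tens of degrees, then converted to grayscale.

Every shape is tilted by the same angle and the image corners show triangular fill wedges — a whole-image rotation by a non-right angle. All color is removed — every shape is now a shade of grey.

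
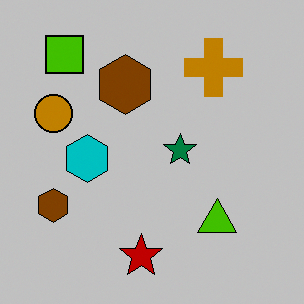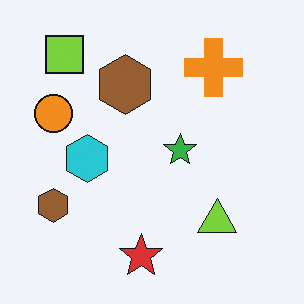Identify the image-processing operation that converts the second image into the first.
It was heavily posterized to just a handful of flat colors.

Each flat color has snapped to a coarser quantized level — most visibly, the near-white background has dropped to a flat grey.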